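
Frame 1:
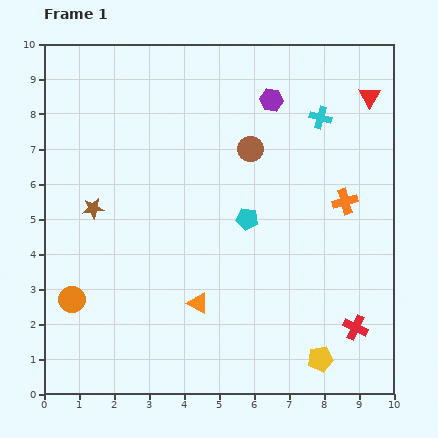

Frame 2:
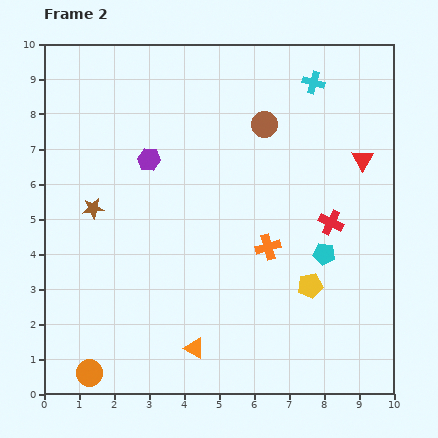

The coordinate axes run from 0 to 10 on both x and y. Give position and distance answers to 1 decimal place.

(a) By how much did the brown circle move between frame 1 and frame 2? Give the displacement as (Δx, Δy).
(0.4, 0.7)

The brown circle was at (5.9, 7.0) in frame 1 and (6.3, 7.7) in frame 2.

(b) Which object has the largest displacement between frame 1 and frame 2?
the purple hexagon

(moved 3.9; next 3.1)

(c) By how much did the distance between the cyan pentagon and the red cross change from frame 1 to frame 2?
-3.5

Distance in frame 1: 4.4. Distance in frame 2: 0.9.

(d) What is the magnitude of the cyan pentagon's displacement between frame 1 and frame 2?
2.4

The cyan pentagon moved from (5.8, 5.0) to (8.0, 4.0), a distance of √(2.2² + 1.0²) ≈ 2.4.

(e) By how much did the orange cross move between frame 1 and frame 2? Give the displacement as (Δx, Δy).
(-2.2, -1.3)

The orange cross was at (8.6, 5.5) in frame 1 and (6.4, 4.2) in frame 2.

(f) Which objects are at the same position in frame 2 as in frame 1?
the brown star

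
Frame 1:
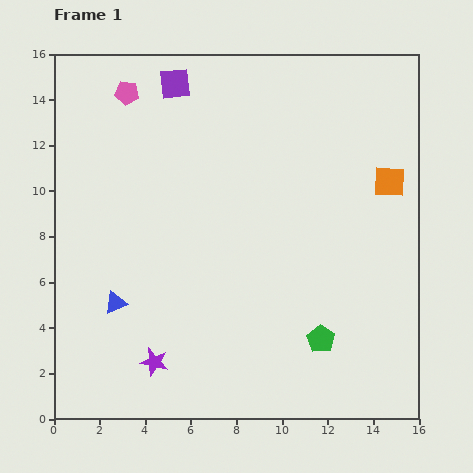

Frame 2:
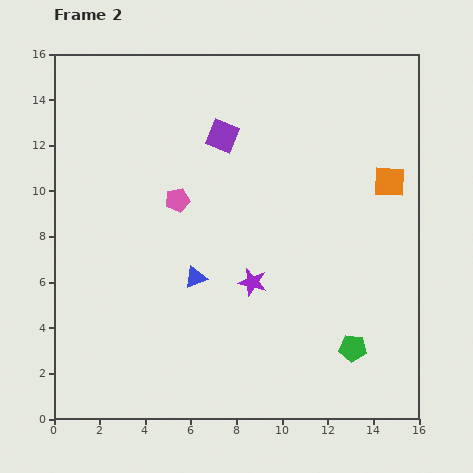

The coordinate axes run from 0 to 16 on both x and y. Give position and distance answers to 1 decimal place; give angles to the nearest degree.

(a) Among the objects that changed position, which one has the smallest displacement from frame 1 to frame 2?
the green pentagon

(moved 1.5)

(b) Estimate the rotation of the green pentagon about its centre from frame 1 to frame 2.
29° counter-clockwise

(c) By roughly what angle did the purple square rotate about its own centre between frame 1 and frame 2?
28° clockwise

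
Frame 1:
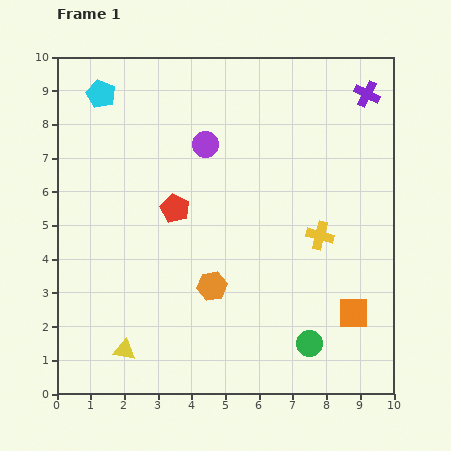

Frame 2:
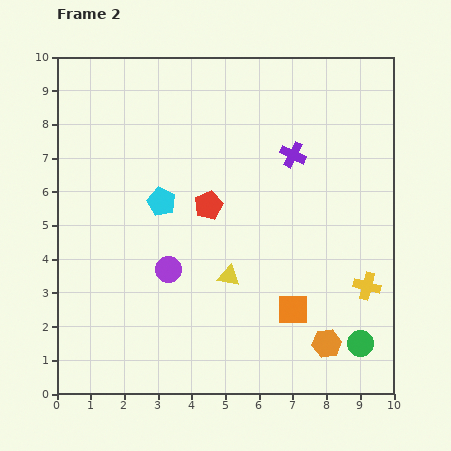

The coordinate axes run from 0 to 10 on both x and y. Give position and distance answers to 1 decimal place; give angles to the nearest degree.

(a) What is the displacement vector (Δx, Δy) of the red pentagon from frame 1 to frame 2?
(1.0, 0.1)

The red pentagon was at (3.5, 5.5) in frame 1 and (4.5, 5.6) in frame 2.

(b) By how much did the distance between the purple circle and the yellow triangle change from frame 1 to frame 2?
-4.8

Distance in frame 1: 6.6. Distance in frame 2: 1.8.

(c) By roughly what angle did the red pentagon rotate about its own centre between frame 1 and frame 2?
24° clockwise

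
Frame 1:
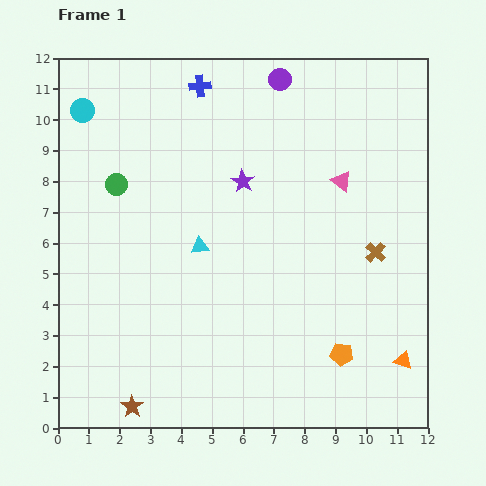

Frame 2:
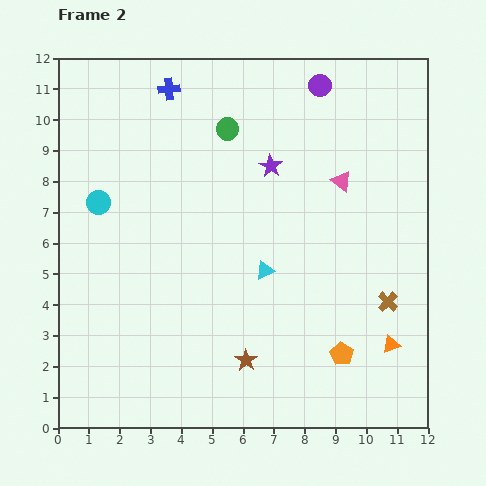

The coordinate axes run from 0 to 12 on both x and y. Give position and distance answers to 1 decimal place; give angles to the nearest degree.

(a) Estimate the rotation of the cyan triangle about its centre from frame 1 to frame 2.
16° counter-clockwise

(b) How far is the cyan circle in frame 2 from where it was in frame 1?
3.0

The cyan circle moved from (0.8, 10.3) to (1.3, 7.3), a distance of √(0.5² + 3.0²) ≈ 3.0.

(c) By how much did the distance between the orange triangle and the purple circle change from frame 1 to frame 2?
-1.2

Distance in frame 1: 9.9. Distance in frame 2: 8.7.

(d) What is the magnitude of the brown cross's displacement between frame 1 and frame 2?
1.6

The brown cross moved from (10.3, 5.7) to (10.7, 4.1), a distance of √(0.4² + 1.6²) ≈ 1.6.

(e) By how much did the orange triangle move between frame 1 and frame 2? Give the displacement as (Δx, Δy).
(-0.4, 0.5)

The orange triangle was at (11.2, 2.2) in frame 1 and (10.8, 2.7) in frame 2.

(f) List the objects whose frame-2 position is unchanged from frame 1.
the pink triangle, the orange pentagon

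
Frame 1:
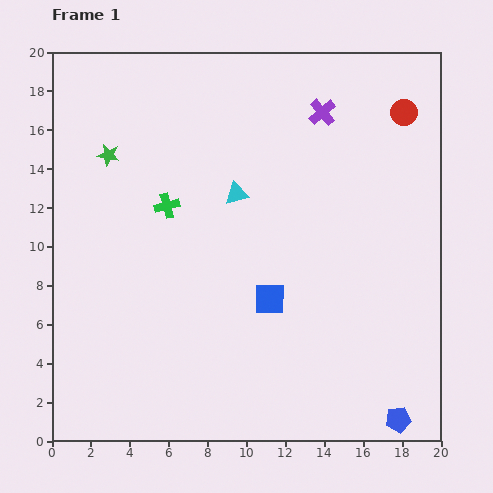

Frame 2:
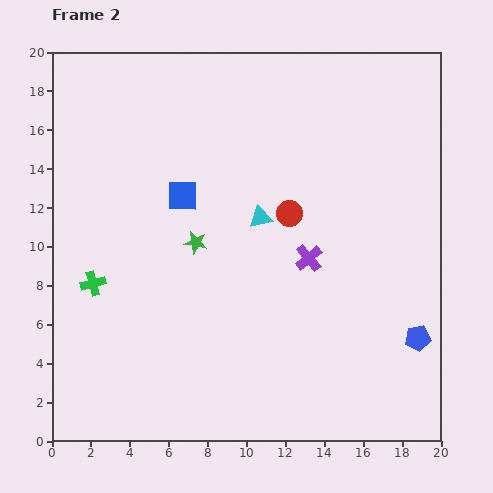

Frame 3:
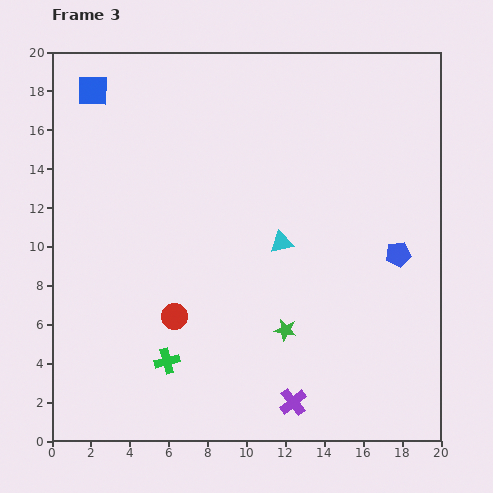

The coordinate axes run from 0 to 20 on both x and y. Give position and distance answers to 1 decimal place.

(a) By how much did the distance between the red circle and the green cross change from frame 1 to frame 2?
-2.4

Distance in frame 1: 13.1. Distance in frame 2: 10.7.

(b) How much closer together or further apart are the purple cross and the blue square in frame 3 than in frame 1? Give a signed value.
+9.0

Distance in frame 1: 10.0. Distance in frame 3: 19.0.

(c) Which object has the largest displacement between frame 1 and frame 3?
the red circle

(moved 15.8; next 15.0)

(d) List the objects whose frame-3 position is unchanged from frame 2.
none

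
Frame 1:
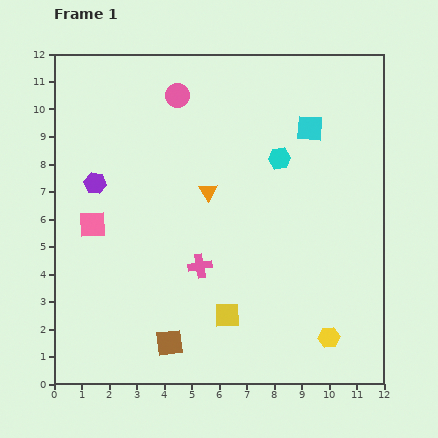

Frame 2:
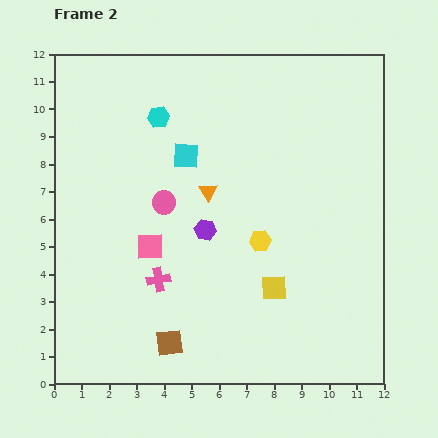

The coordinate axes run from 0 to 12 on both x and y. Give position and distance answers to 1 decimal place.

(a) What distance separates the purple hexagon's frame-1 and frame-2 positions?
4.3

The purple hexagon moved from (1.5, 7.3) to (5.5, 5.6), a distance of √(4.0² + 1.7²) ≈ 4.3.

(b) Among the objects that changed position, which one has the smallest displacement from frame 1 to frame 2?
the pink cross

(moved 1.6)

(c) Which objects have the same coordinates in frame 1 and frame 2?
the brown square, the orange triangle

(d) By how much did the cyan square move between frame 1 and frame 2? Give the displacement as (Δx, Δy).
(-4.5, -1.0)

The cyan square was at (9.3, 9.3) in frame 1 and (4.8, 8.3) in frame 2.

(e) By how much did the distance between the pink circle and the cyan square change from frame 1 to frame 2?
-3.0

Distance in frame 1: 4.9. Distance in frame 2: 1.9.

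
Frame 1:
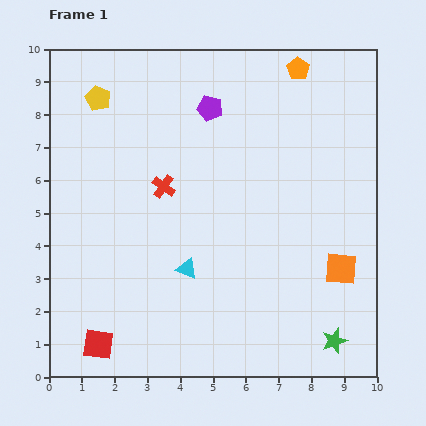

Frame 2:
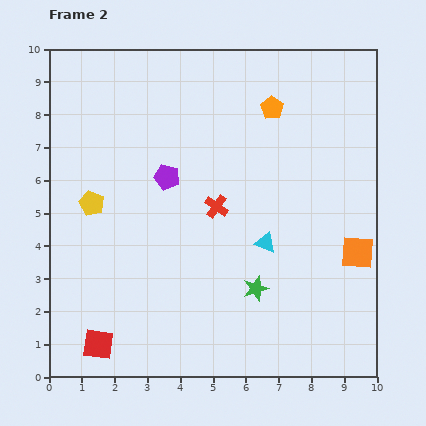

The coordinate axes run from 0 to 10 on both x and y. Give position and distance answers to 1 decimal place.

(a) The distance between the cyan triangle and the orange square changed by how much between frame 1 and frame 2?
-1.9

Distance in frame 1: 4.7. Distance in frame 2: 2.8.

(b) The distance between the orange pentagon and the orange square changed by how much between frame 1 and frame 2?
-1.1

Distance in frame 1: 6.2. Distance in frame 2: 5.1.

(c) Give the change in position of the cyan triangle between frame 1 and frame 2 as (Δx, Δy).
(2.4, 0.8)

The cyan triangle was at (4.2, 3.3) in frame 1 and (6.6, 4.1) in frame 2.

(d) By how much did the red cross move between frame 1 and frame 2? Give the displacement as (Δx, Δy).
(1.6, -0.6)

The red cross was at (3.5, 5.8) in frame 1 and (5.1, 5.2) in frame 2.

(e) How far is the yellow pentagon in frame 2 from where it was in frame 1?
3.2

The yellow pentagon moved from (1.5, 8.5) to (1.3, 5.3), a distance of √(0.2² + 3.2²) ≈ 3.2.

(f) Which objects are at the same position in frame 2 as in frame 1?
the red square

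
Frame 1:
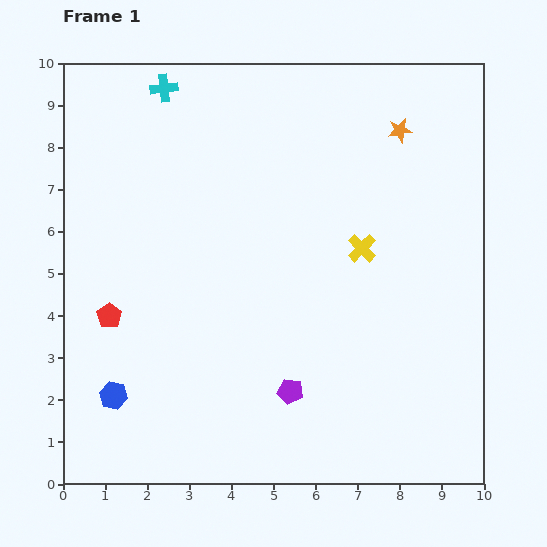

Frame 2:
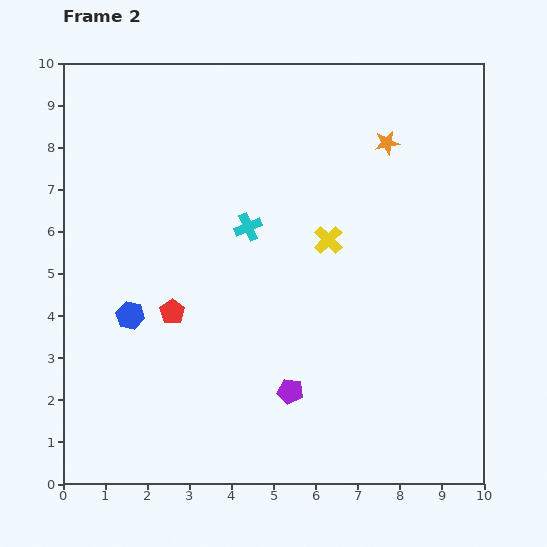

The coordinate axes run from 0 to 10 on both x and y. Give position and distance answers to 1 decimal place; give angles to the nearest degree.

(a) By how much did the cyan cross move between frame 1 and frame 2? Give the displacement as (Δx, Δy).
(2.0, -3.3)

The cyan cross was at (2.4, 9.4) in frame 1 and (4.4, 6.1) in frame 2.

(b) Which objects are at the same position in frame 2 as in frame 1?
the purple pentagon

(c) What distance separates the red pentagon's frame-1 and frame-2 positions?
1.5

The red pentagon moved from (1.1, 4.0) to (2.6, 4.1), a distance of √(1.5² + 0.1²) ≈ 1.5.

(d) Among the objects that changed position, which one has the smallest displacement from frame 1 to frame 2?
the orange star

(moved 0.4)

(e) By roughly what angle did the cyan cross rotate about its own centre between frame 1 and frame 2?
17° counter-clockwise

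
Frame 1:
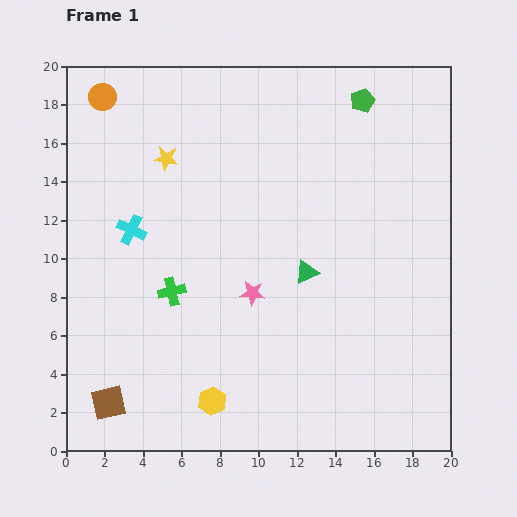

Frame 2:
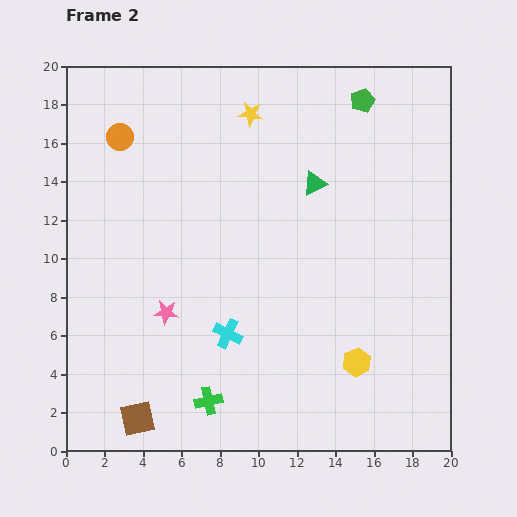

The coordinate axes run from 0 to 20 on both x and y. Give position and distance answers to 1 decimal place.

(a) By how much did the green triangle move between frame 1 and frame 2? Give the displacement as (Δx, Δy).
(0.4, 4.6)

The green triangle was at (12.5, 9.3) in frame 1 and (12.9, 13.9) in frame 2.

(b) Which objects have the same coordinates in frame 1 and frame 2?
the green pentagon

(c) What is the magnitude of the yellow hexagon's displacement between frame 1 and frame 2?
7.8

The yellow hexagon moved from (7.6, 2.6) to (15.1, 4.6), a distance of √(7.5² + 2.0²) ≈ 7.8.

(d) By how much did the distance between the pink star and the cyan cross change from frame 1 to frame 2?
-3.7

Distance in frame 1: 7.1. Distance in frame 2: 3.4.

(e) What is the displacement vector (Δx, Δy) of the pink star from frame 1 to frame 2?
(-4.5, -1.0)

The pink star was at (9.7, 8.2) in frame 1 and (5.2, 7.2) in frame 2.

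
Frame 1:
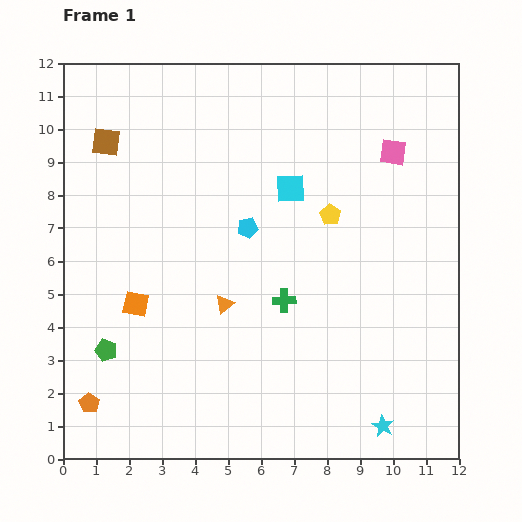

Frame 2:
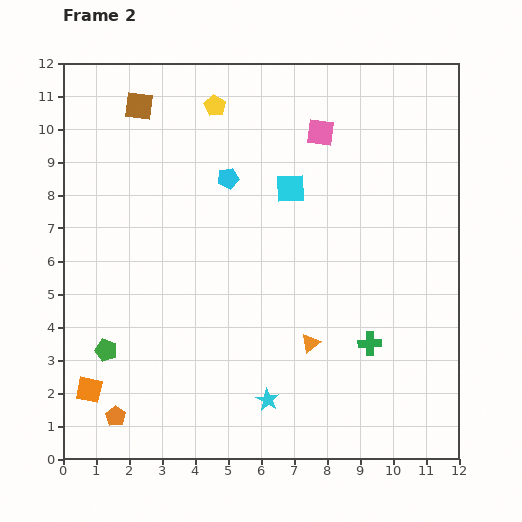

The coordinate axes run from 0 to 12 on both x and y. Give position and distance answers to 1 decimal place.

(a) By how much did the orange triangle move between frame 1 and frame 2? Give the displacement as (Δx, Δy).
(2.6, -1.2)

The orange triangle was at (4.9, 4.7) in frame 1 and (7.5, 3.5) in frame 2.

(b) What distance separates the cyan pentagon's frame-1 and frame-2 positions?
1.6

The cyan pentagon moved from (5.6, 7.0) to (5.0, 8.5), a distance of √(0.6² + 1.5²) ≈ 1.6.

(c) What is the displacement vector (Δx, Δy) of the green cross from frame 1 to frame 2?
(2.6, -1.3)

The green cross was at (6.7, 4.8) in frame 1 and (9.3, 3.5) in frame 2.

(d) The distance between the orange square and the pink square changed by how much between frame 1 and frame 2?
+1.4

Distance in frame 1: 9.1. Distance in frame 2: 10.5.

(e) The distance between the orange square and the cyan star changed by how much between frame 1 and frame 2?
-3.0

Distance in frame 1: 8.4. Distance in frame 2: 5.4.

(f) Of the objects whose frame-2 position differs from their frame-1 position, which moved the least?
the orange pentagon

(moved 0.9)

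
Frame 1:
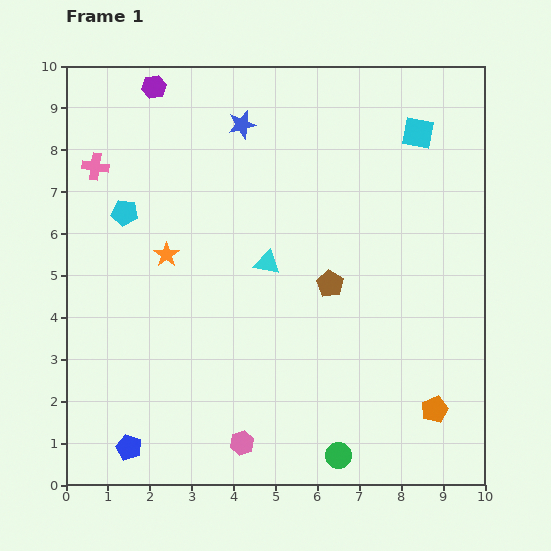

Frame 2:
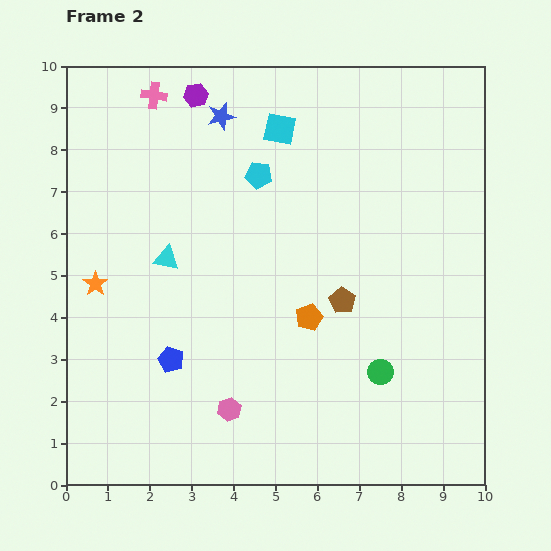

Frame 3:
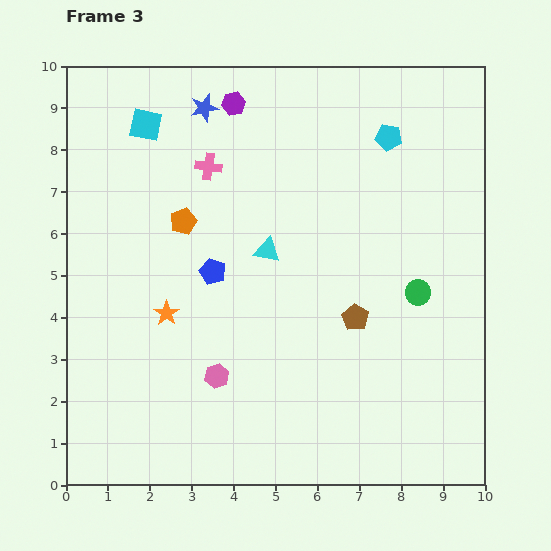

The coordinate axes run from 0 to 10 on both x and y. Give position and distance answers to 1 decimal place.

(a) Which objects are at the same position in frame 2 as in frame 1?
none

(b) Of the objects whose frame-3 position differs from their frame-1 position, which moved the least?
the cyan triangle

(moved 0.3)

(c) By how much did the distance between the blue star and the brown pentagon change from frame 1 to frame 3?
+1.9

Distance in frame 1: 4.3. Distance in frame 3: 6.2.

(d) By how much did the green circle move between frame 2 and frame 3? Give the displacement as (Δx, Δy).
(0.9, 1.9)

The green circle was at (7.5, 2.7) in frame 2 and (8.4, 4.6) in frame 3.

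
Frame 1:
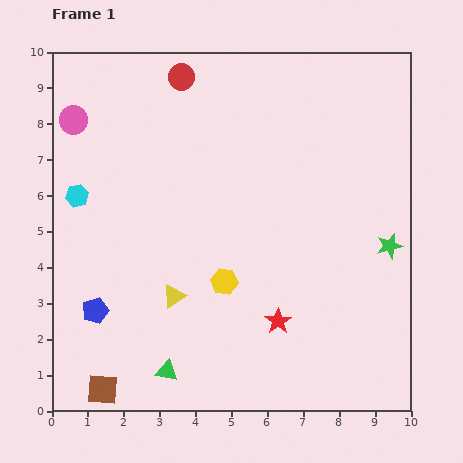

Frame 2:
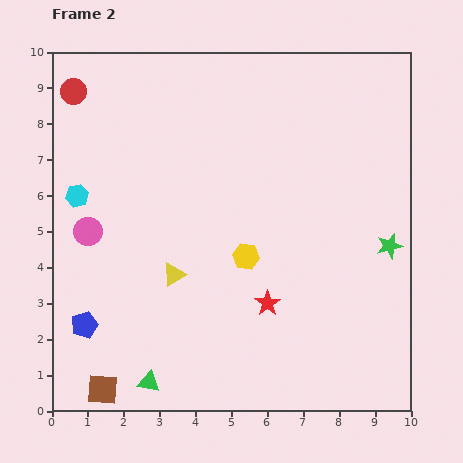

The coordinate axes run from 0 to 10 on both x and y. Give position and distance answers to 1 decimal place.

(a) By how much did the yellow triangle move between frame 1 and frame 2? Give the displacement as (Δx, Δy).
(0.0, 0.6)

The yellow triangle was at (3.4, 3.2) in frame 1 and (3.4, 3.8) in frame 2.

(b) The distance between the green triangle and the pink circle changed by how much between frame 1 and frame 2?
-3.0

Distance in frame 1: 7.5. Distance in frame 2: 4.5.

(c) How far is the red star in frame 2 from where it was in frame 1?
0.6

The red star moved from (6.3, 2.5) to (6.0, 3.0), a distance of √(0.3² + 0.5²) ≈ 0.6.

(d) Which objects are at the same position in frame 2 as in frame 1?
the green star, the brown square, the cyan hexagon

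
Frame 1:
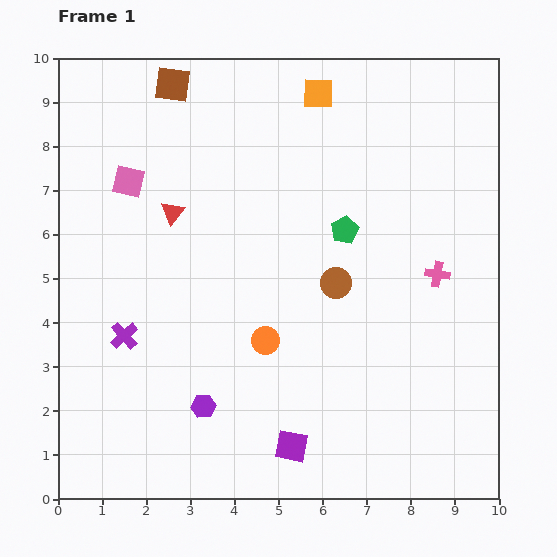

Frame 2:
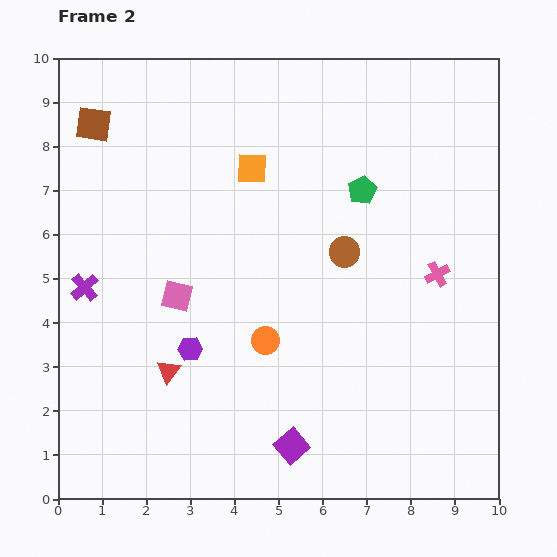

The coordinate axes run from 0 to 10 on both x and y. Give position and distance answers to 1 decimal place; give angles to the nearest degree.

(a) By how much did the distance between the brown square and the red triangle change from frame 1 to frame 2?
+3.0

Distance in frame 1: 2.9. Distance in frame 2: 5.9.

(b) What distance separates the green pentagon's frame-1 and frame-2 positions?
1.0

The green pentagon moved from (6.5, 6.1) to (6.9, 7.0), a distance of √(0.4² + 0.9²) ≈ 1.0.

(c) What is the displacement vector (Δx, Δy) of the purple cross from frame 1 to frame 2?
(-0.9, 1.1)

The purple cross was at (1.5, 3.7) in frame 1 and (0.6, 4.8) in frame 2.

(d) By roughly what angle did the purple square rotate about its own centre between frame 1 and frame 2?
39° clockwise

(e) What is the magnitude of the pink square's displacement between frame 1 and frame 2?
2.8

The pink square moved from (1.6, 7.2) to (2.7, 4.6), a distance of √(1.1² + 2.6²) ≈ 2.8.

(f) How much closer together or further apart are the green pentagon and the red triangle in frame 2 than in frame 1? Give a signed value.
+2.1

Distance in frame 1: 3.9. Distance in frame 2: 6.0.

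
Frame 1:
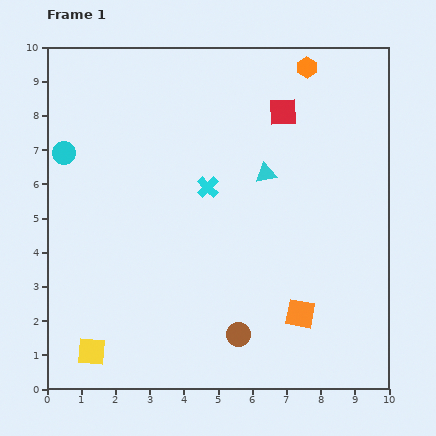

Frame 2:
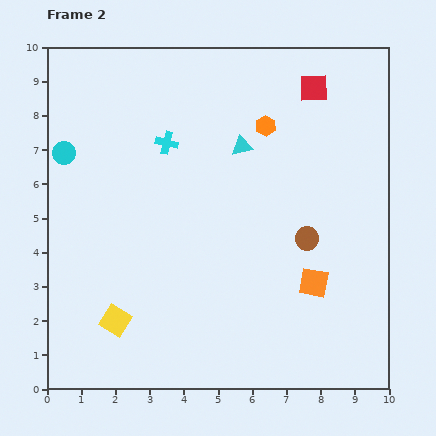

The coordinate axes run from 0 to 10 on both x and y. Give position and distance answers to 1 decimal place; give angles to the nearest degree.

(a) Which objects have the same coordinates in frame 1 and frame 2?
the cyan circle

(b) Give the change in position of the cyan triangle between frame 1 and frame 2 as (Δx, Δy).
(-0.7, 0.8)

The cyan triangle was at (6.4, 6.3) in frame 1 and (5.7, 7.1) in frame 2.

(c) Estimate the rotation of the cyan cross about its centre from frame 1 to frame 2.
32° counter-clockwise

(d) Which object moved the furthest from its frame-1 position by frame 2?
the brown circle

(moved 3.4; next 2.1)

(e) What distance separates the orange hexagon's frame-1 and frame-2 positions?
2.1

The orange hexagon moved from (7.6, 9.4) to (6.4, 7.7), a distance of √(1.2² + 1.7²) ≈ 2.1.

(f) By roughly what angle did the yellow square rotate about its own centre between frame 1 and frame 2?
26° clockwise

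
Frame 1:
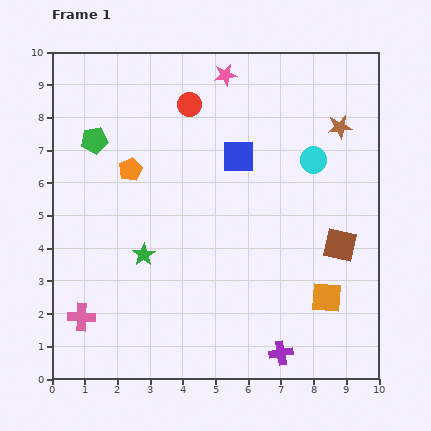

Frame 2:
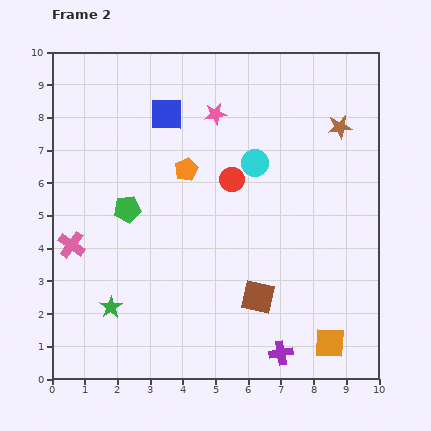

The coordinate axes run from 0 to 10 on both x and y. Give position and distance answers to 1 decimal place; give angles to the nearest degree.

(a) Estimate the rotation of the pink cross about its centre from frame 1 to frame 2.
33° clockwise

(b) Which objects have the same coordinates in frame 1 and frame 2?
the brown star, the purple cross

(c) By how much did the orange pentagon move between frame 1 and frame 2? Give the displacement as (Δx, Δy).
(1.7, 0.0)

The orange pentagon was at (2.4, 6.4) in frame 1 and (4.1, 6.4) in frame 2.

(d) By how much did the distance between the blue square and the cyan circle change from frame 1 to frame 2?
+0.8

Distance in frame 1: 2.3. Distance in frame 2: 3.1.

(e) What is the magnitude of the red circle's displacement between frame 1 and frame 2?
2.6

The red circle moved from (4.2, 8.4) to (5.5, 6.1), a distance of √(1.3² + 2.3²) ≈ 2.6.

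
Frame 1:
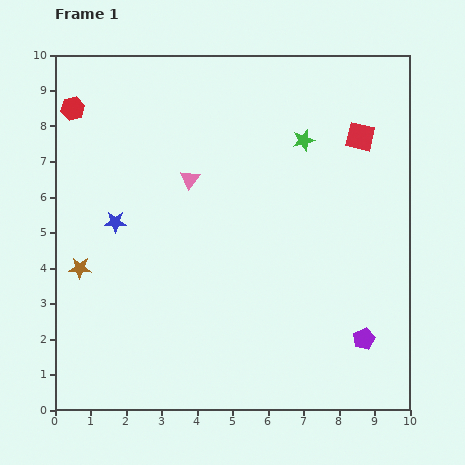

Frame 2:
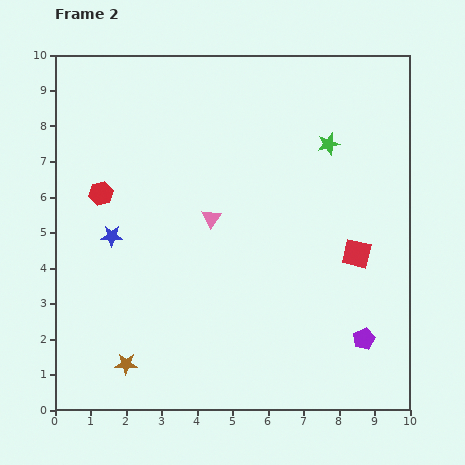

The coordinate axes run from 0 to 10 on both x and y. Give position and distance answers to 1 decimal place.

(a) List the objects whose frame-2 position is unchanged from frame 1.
the purple pentagon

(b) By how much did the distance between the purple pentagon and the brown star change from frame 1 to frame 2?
-1.5

Distance in frame 1: 8.2. Distance in frame 2: 6.7.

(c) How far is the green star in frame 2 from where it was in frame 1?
0.7

The green star moved from (7.0, 7.6) to (7.7, 7.5), a distance of √(0.7² + 0.1²) ≈ 0.7.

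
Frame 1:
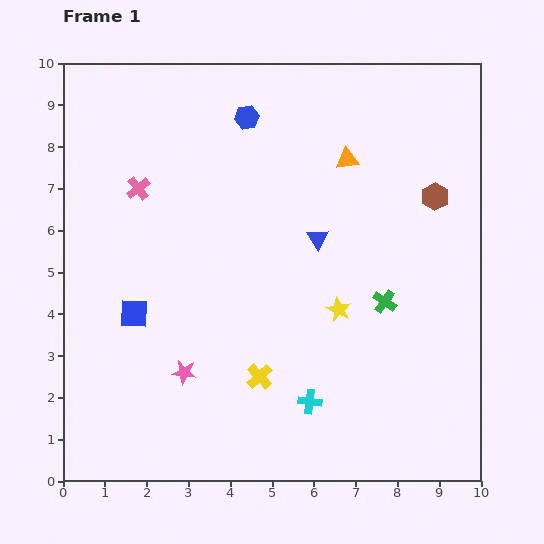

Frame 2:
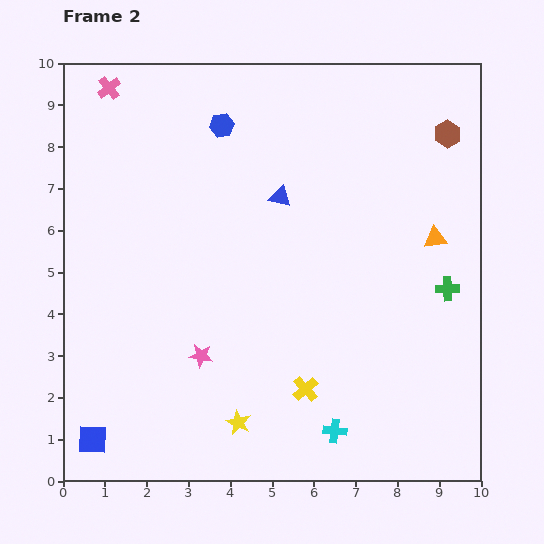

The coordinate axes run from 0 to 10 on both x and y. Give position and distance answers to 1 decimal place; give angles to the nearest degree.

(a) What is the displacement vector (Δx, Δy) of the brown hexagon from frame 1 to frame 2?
(0.3, 1.5)

The brown hexagon was at (8.9, 6.8) in frame 1 and (9.2, 8.3) in frame 2.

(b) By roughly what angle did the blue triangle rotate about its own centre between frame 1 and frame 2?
44° counter-clockwise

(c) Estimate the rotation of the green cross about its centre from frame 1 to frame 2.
36° counter-clockwise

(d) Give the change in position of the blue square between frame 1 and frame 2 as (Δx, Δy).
(-1.0, -3.0)

The blue square was at (1.7, 4.0) in frame 1 and (0.7, 1.0) in frame 2.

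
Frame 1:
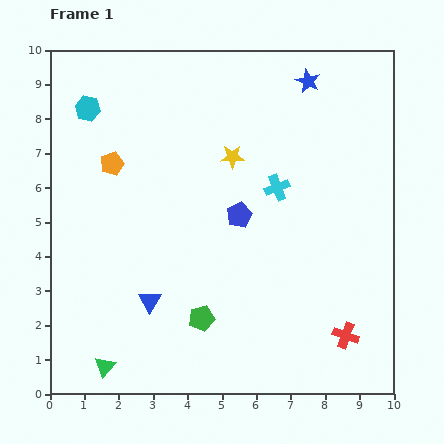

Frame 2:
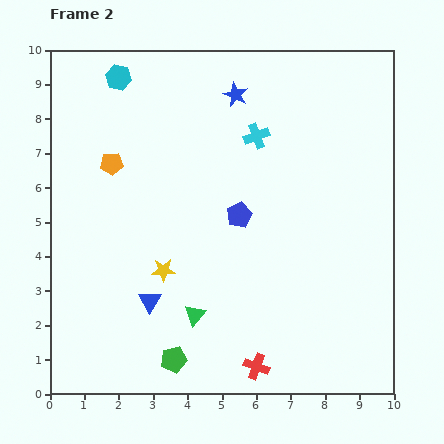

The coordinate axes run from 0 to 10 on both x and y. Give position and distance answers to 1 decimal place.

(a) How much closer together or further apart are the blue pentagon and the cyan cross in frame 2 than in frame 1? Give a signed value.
+1.0

Distance in frame 1: 1.4. Distance in frame 2: 2.4.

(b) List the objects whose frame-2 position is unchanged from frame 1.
the blue pentagon, the blue triangle, the orange pentagon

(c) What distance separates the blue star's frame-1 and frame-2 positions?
2.1

The blue star moved from (7.5, 9.1) to (5.4, 8.7), a distance of √(2.1² + 0.4²) ≈ 2.1.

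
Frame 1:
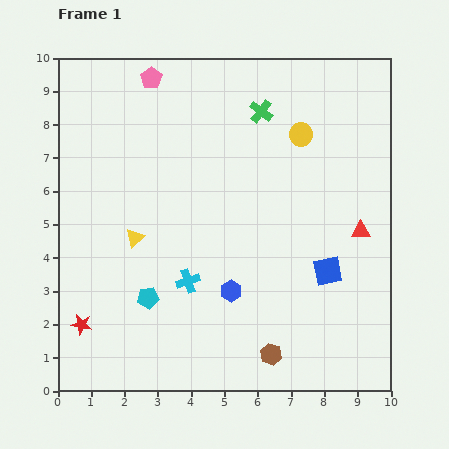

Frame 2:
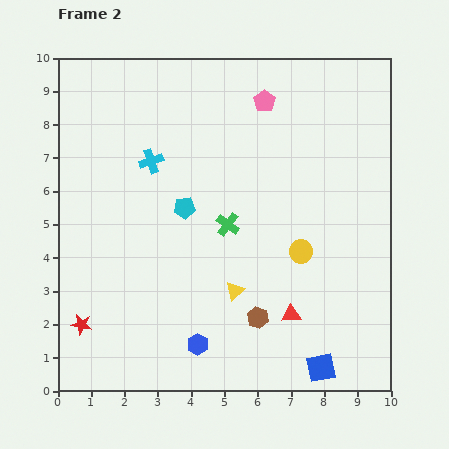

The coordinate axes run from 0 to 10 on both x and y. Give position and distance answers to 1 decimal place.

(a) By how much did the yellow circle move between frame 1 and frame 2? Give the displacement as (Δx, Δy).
(0.0, -3.5)

The yellow circle was at (7.3, 7.7) in frame 1 and (7.3, 4.2) in frame 2.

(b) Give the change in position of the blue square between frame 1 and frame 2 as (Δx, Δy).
(-0.2, -2.9)

The blue square was at (8.1, 3.6) in frame 1 and (7.9, 0.7) in frame 2.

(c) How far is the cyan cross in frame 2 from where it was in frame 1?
3.8

The cyan cross moved from (3.9, 3.3) to (2.8, 6.9), a distance of √(1.1² + 3.6²) ≈ 3.8.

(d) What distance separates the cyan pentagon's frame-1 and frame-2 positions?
2.9

The cyan pentagon moved from (2.7, 2.8) to (3.8, 5.5), a distance of √(1.1² + 2.7²) ≈ 2.9.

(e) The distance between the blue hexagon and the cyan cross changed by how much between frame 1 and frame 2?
+4.4

Distance in frame 1: 1.3. Distance in frame 2: 5.7.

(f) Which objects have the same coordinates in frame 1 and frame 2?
the red star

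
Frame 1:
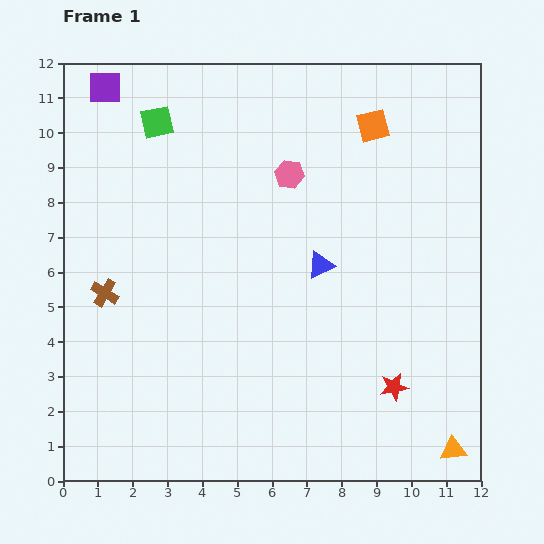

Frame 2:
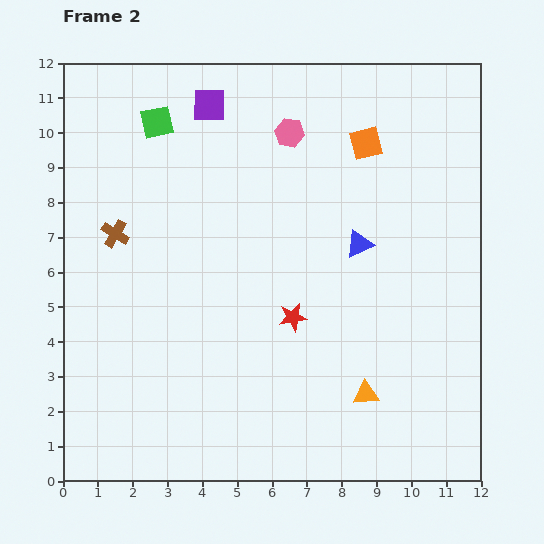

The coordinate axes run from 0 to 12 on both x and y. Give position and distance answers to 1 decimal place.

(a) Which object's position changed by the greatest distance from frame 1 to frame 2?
the red star

(moved 3.5; next 3.0)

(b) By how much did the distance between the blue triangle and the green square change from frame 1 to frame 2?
+0.6

Distance in frame 1: 6.2. Distance in frame 2: 6.8.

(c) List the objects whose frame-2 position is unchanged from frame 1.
the green square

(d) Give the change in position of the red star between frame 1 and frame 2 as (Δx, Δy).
(-2.9, 2.0)

The red star was at (9.5, 2.7) in frame 1 and (6.6, 4.7) in frame 2.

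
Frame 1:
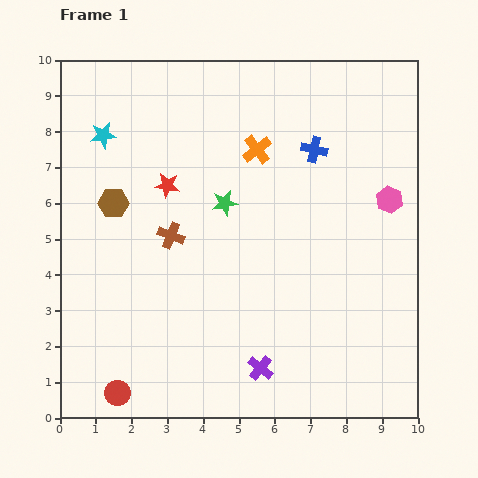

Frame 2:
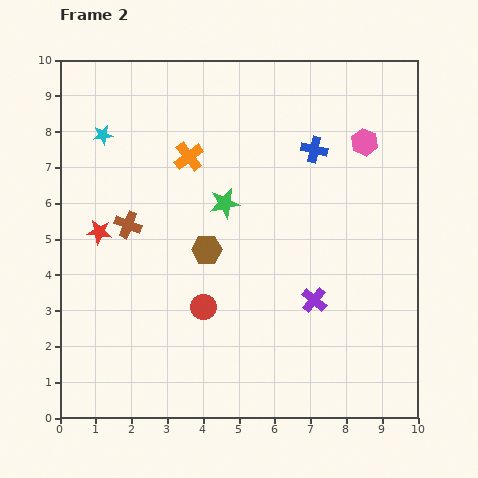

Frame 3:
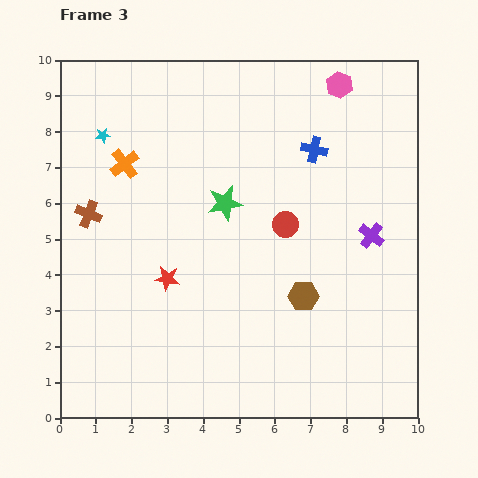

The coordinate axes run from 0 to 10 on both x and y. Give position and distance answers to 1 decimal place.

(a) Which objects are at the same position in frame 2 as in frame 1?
the blue cross, the green star, the cyan star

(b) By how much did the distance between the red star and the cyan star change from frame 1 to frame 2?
+0.4

Distance in frame 1: 2.3. Distance in frame 2: 2.7.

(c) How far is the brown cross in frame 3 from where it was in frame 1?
2.4

The brown cross moved from (3.1, 5.1) to (0.8, 5.7), a distance of √(2.3² + 0.6²) ≈ 2.4.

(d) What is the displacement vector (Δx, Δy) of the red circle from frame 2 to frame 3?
(2.3, 2.3)

The red circle was at (4.0, 3.1) in frame 2 and (6.3, 5.4) in frame 3.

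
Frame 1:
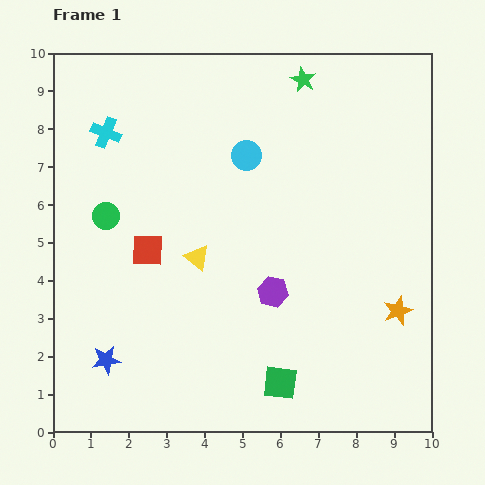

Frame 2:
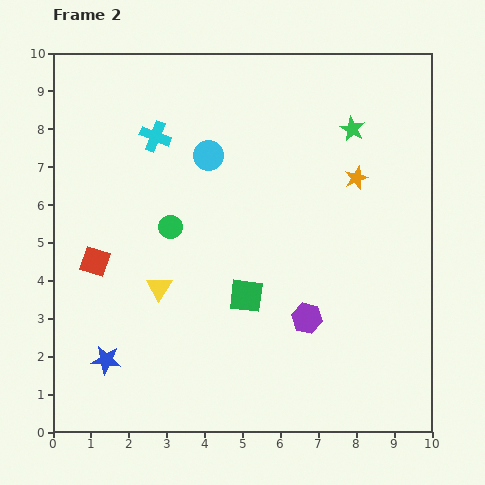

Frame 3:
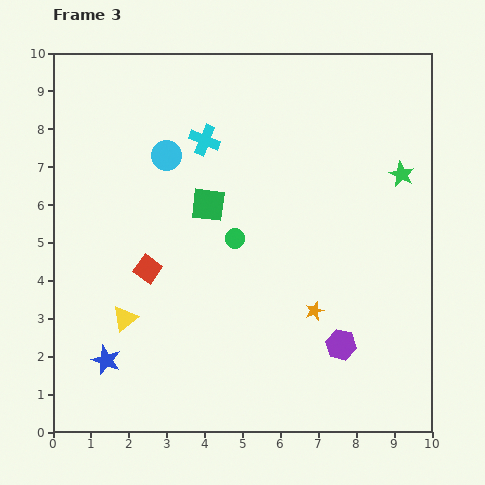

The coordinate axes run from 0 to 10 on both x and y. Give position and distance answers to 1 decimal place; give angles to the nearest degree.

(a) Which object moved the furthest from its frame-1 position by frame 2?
the orange star

(moved 3.7; next 2.5)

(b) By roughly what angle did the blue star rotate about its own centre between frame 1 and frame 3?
30° clockwise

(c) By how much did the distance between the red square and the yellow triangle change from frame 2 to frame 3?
-0.4

Distance in frame 2: 1.8. Distance in frame 3: 1.4.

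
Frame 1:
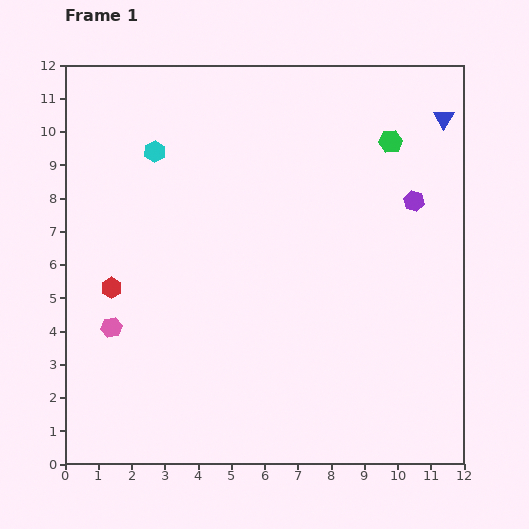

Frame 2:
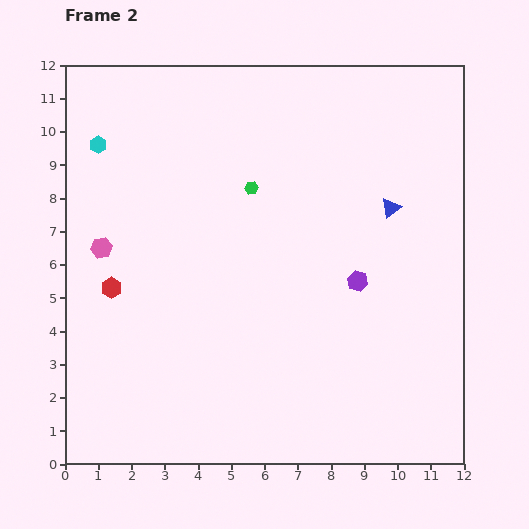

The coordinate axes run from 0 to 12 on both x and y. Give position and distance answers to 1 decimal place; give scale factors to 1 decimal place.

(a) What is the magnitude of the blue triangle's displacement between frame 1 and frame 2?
3.1

The blue triangle moved from (11.4, 10.4) to (9.8, 7.7), a distance of √(1.6² + 2.7²) ≈ 3.1.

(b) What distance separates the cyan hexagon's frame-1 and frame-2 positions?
1.7

The cyan hexagon moved from (2.7, 9.4) to (1.0, 9.6), a distance of √(1.7² + 0.2²) ≈ 1.7.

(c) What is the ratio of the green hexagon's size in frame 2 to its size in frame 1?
0.6×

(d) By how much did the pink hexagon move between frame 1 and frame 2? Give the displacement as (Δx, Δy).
(-0.3, 2.4)

The pink hexagon was at (1.4, 4.1) in frame 1 and (1.1, 6.5) in frame 2.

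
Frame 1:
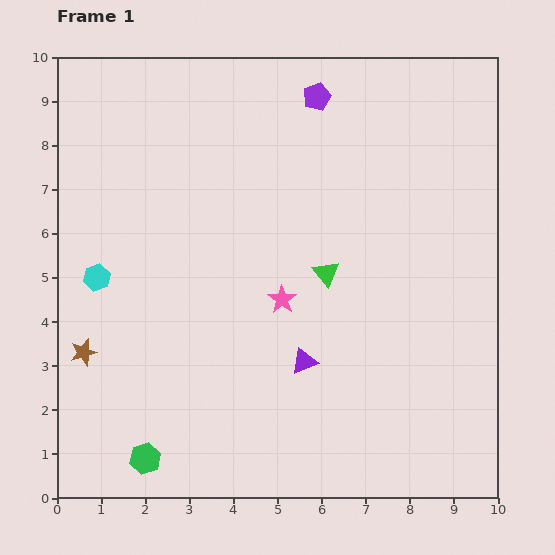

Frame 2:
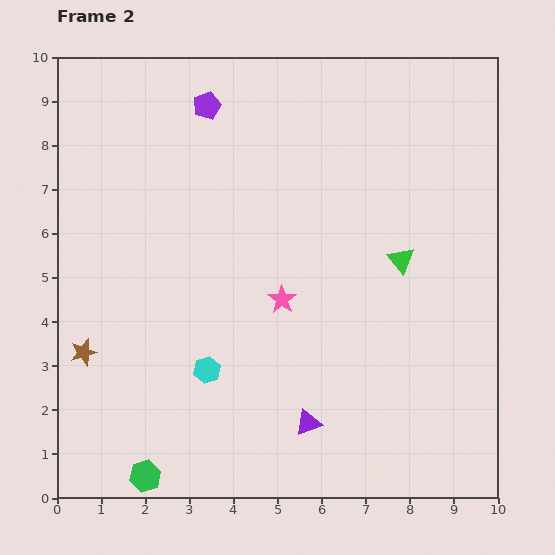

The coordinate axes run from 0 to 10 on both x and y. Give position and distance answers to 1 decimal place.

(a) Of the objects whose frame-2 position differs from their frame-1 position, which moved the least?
the green hexagon

(moved 0.4)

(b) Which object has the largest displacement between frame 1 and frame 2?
the cyan hexagon

(moved 3.3; next 2.5)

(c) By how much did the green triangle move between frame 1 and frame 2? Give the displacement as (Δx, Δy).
(1.7, 0.3)

The green triangle was at (6.1, 5.1) in frame 1 and (7.8, 5.4) in frame 2.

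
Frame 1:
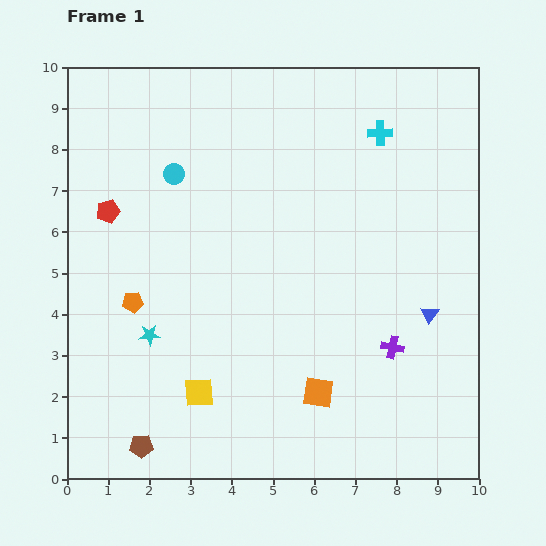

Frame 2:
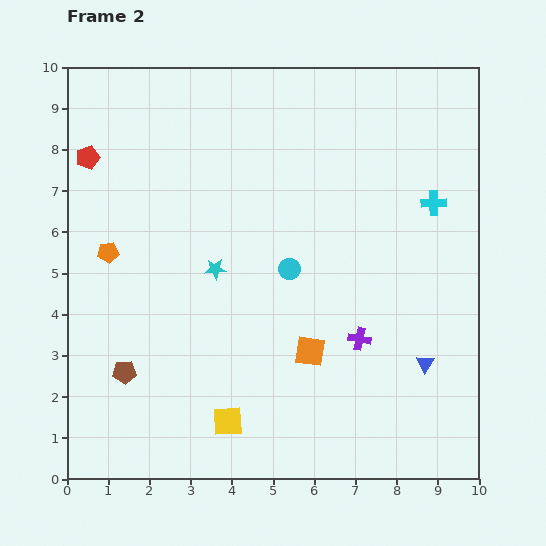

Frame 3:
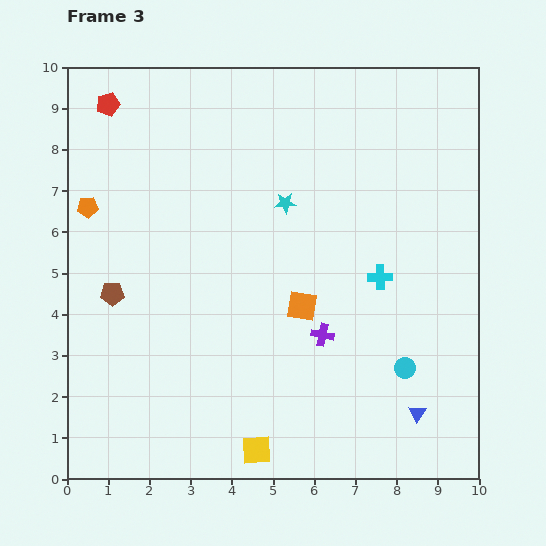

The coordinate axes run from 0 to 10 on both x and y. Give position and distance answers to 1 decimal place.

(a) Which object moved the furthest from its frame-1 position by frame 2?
the cyan circle

(moved 3.6; next 2.3)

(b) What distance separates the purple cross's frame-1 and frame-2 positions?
0.8

The purple cross moved from (7.9, 3.2) to (7.1, 3.4), a distance of √(0.8² + 0.2²) ≈ 0.8.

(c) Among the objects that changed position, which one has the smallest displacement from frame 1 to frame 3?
the purple cross

(moved 1.7)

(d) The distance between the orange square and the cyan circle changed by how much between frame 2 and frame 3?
+0.8

Distance in frame 2: 2.1. Distance in frame 3: 2.9.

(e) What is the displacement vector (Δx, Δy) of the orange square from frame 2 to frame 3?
(-0.2, 1.1)

The orange square was at (5.9, 3.1) in frame 2 and (5.7, 4.2) in frame 3.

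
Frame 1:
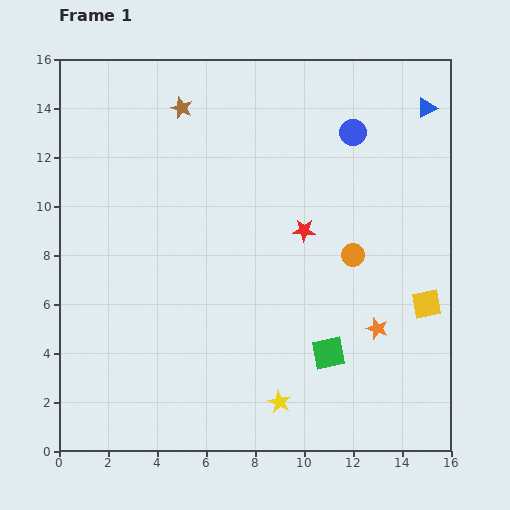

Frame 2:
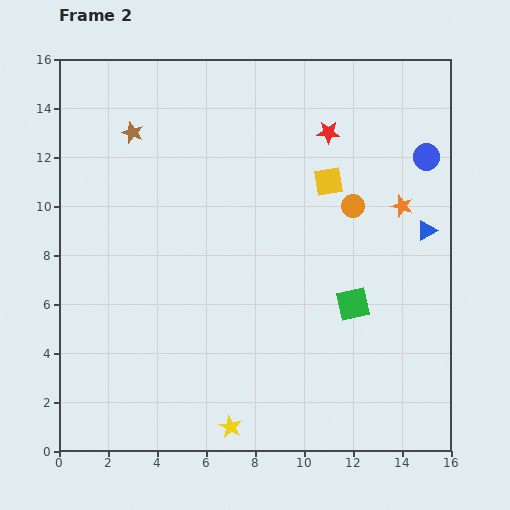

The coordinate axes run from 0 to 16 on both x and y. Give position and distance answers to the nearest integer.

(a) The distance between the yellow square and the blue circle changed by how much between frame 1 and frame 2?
-4

Distance in frame 1: 8. Distance in frame 2: 4.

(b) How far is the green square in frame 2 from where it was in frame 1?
2

The green square moved from (11, 4) to (12, 6), a distance of √(1² + 2²) ≈ 2.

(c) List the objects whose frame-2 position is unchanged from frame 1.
none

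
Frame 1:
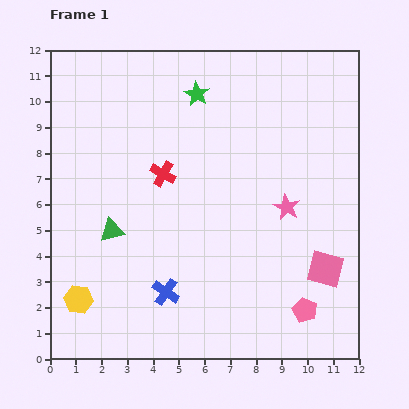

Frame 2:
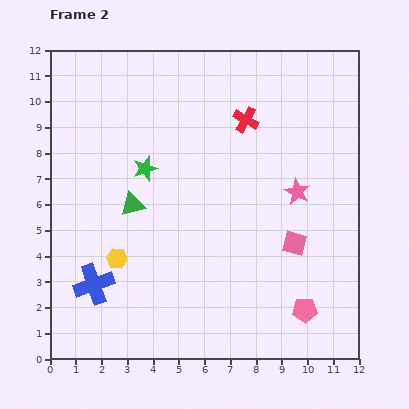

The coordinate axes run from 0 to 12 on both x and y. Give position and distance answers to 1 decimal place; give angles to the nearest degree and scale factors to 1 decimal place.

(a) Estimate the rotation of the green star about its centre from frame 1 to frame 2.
23° clockwise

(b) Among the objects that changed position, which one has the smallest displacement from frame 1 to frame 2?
the pink star

(moved 0.7)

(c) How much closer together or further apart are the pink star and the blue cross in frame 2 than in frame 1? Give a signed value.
+3.0

Distance in frame 1: 5.7. Distance in frame 2: 8.7.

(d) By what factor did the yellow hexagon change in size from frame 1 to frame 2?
0.7×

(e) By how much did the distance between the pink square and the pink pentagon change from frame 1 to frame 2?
+0.8

Distance in frame 1: 1.8. Distance in frame 2: 2.6.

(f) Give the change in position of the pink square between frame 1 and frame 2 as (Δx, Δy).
(-1.2, 1.0)

The pink square was at (10.7, 3.5) in frame 1 and (9.5, 4.5) in frame 2.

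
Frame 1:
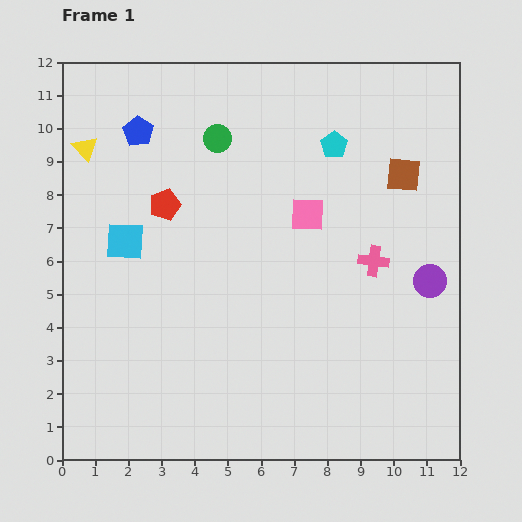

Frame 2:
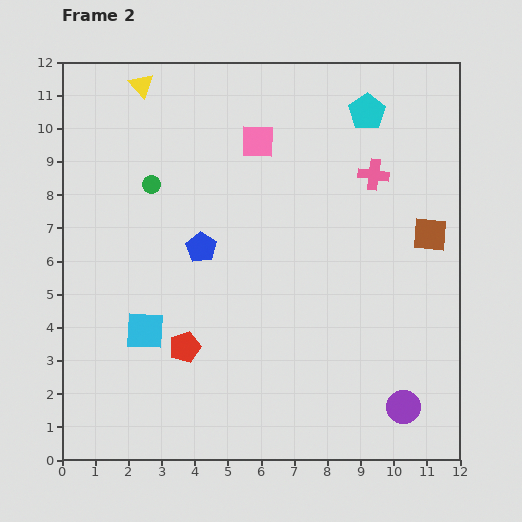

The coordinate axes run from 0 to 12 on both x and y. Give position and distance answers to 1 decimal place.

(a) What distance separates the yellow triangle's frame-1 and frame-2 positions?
2.5

The yellow triangle moved from (0.7, 9.4) to (2.4, 11.3), a distance of √(1.7² + 1.9²) ≈ 2.5.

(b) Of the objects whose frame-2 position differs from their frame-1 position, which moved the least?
the cyan pentagon

(moved 1.4)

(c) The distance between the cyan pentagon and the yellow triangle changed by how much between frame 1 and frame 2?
-0.7

Distance in frame 1: 7.5. Distance in frame 2: 6.8.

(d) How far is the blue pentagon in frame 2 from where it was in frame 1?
4.0

The blue pentagon moved from (2.3, 9.9) to (4.2, 6.4), a distance of √(1.9² + 3.5²) ≈ 4.0.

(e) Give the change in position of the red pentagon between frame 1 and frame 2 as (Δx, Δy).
(0.6, -4.3)

The red pentagon was at (3.1, 7.7) in frame 1 and (3.7, 3.4) in frame 2.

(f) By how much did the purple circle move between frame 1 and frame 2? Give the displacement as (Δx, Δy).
(-0.8, -3.8)

The purple circle was at (11.1, 5.4) in frame 1 and (10.3, 1.6) in frame 2.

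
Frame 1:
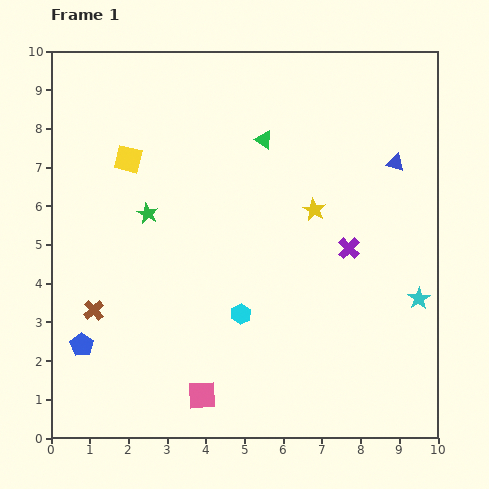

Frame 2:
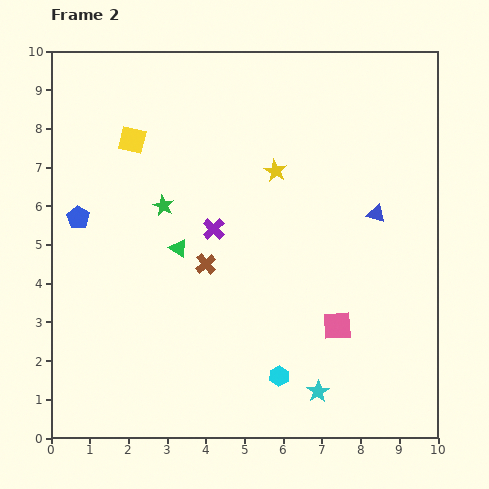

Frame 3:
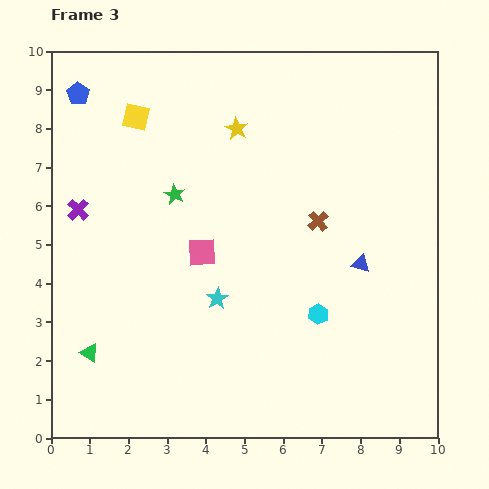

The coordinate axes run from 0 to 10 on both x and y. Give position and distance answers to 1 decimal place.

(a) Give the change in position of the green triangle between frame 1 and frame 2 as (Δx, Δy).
(-2.2, -2.8)

The green triangle was at (5.5, 7.7) in frame 1 and (3.3, 4.9) in frame 2.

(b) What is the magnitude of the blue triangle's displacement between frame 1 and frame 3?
2.8

The blue triangle moved from (8.9, 7.1) to (8.0, 4.5), a distance of √(0.9² + 2.6²) ≈ 2.8.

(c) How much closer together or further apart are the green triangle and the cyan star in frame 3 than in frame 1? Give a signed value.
-2.1

Distance in frame 1: 5.7. Distance in frame 3: 3.6.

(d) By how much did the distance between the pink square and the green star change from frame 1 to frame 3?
-3.2

Distance in frame 1: 4.9. Distance in frame 3: 1.7.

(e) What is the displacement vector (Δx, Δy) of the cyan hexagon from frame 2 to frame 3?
(1.0, 1.6)

The cyan hexagon was at (5.9, 1.6) in frame 2 and (6.9, 3.2) in frame 3.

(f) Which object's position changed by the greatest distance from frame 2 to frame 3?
the pink square

(moved 4.0; next 3.5)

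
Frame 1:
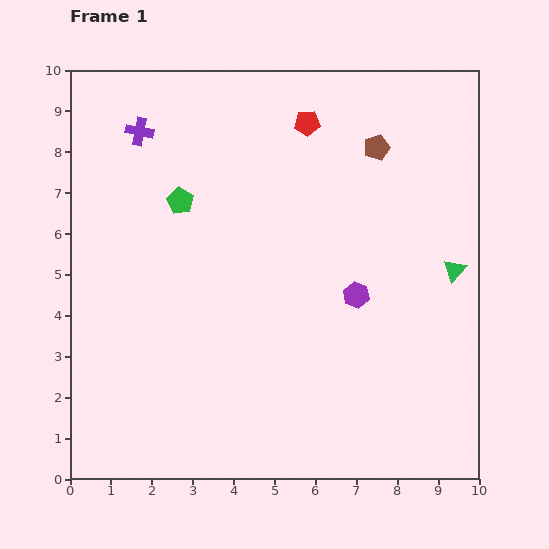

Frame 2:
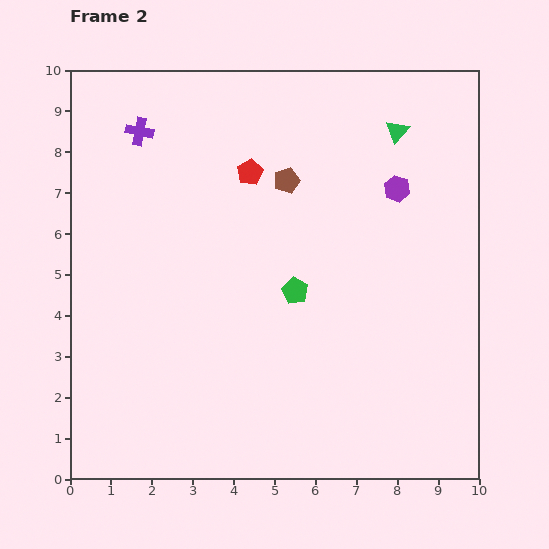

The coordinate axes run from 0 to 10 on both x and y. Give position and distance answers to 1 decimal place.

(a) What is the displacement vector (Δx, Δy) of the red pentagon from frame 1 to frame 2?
(-1.4, -1.2)

The red pentagon was at (5.8, 8.7) in frame 1 and (4.4, 7.5) in frame 2.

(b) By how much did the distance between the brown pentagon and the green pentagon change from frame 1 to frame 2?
-2.3

Distance in frame 1: 5.0. Distance in frame 2: 2.7.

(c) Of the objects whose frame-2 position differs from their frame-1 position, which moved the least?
the red pentagon

(moved 1.8)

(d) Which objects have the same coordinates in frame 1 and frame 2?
the purple cross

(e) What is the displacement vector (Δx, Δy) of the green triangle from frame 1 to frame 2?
(-1.4, 3.4)

The green triangle was at (9.4, 5.1) in frame 1 and (8.0, 8.5) in frame 2.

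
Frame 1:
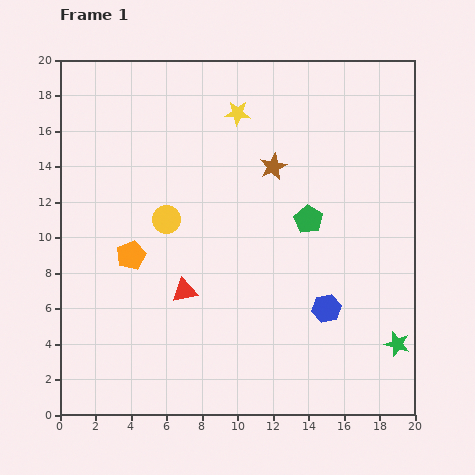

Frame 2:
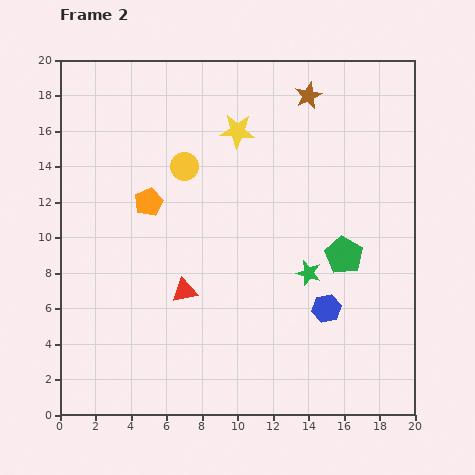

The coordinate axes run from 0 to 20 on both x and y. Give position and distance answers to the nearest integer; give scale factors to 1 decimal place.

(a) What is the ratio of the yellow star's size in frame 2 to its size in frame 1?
1.4×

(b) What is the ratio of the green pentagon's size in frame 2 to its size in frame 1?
1.4×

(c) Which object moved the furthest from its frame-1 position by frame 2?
the green star

(moved 6; next 4)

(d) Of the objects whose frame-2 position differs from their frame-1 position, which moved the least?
the yellow star

(moved 1)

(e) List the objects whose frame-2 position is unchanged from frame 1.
the red triangle, the blue hexagon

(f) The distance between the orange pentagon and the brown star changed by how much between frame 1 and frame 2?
+2

Distance in frame 1: 9. Distance in frame 2: 11.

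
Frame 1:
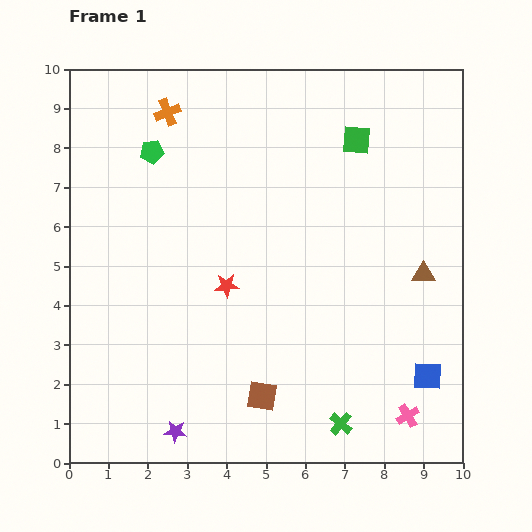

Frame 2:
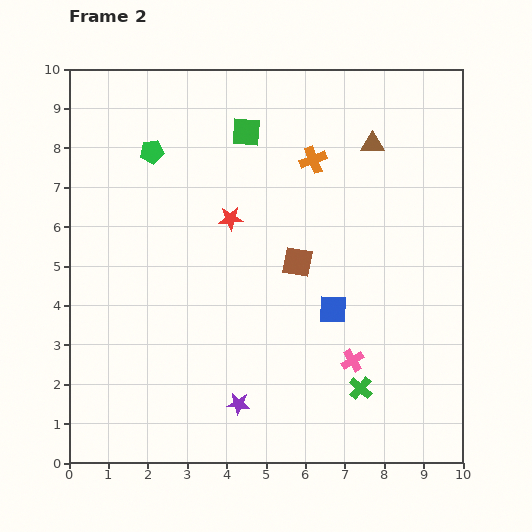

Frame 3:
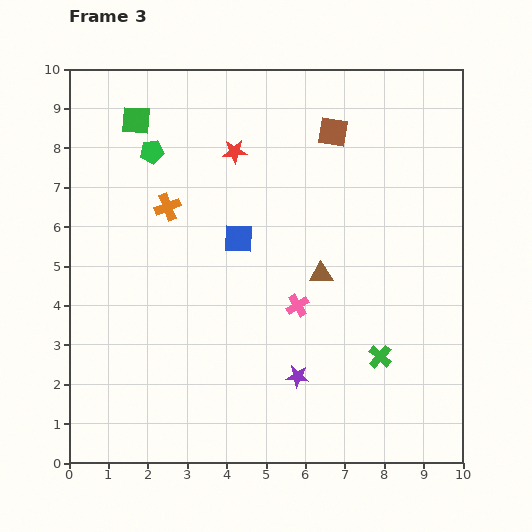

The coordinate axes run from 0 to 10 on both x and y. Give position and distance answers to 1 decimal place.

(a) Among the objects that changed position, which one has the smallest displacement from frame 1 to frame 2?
the green cross

(moved 1.0)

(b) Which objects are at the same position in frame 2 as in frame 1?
the green pentagon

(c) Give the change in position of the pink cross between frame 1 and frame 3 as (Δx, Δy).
(-2.8, 2.8)

The pink cross was at (8.6, 1.2) in frame 1 and (5.8, 4.0) in frame 3.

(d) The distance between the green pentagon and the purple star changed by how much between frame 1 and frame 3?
-0.3

Distance in frame 1: 7.1. Distance in frame 3: 6.8.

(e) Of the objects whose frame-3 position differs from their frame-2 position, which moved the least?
the green cross

(moved 0.9)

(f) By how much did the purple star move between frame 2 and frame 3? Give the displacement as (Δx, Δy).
(1.5, 0.7)

The purple star was at (4.3, 1.5) in frame 2 and (5.8, 2.2) in frame 3.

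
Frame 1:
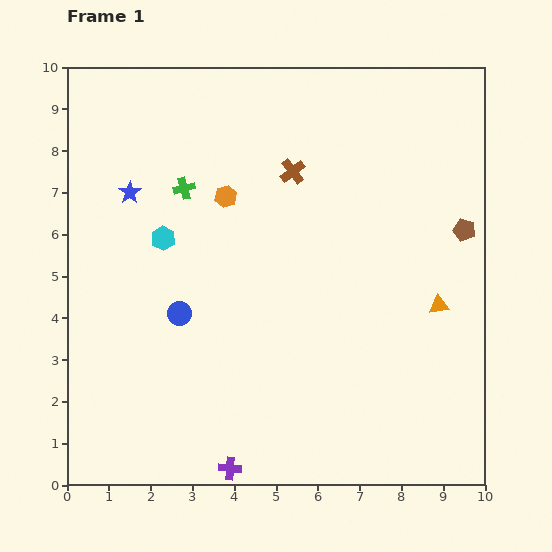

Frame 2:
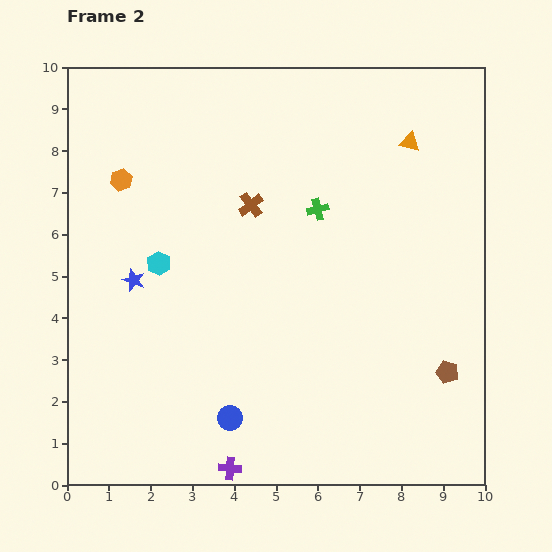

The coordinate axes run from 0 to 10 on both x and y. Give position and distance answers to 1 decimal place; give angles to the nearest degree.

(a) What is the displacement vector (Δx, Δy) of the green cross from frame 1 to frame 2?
(3.2, -0.5)

The green cross was at (2.8, 7.1) in frame 1 and (6.0, 6.6) in frame 2.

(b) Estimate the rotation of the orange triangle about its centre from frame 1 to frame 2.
20° clockwise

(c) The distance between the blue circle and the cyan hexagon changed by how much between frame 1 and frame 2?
+2.3

Distance in frame 1: 1.8. Distance in frame 2: 4.1.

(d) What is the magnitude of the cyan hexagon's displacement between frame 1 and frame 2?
0.6

The cyan hexagon moved from (2.3, 5.9) to (2.2, 5.3), a distance of √(0.1² + 0.6²) ≈ 0.6.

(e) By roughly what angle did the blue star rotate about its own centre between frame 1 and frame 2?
18° counter-clockwise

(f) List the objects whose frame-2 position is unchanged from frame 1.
the purple cross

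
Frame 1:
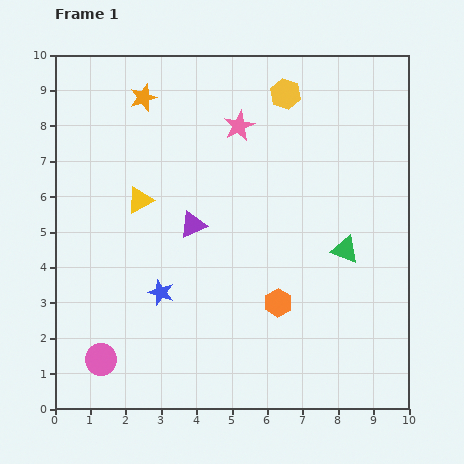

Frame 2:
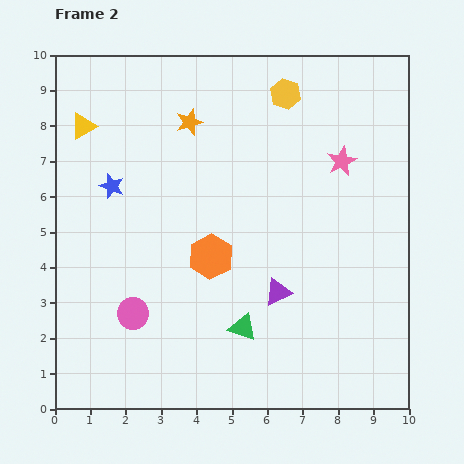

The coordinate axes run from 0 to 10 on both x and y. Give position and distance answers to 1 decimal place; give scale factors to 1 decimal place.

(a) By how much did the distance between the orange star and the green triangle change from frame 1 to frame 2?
-1.1

Distance in frame 1: 7.1. Distance in frame 2: 6.0.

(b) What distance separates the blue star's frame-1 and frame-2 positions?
3.3

The blue star moved from (3.0, 3.3) to (1.6, 6.3), a distance of √(1.4² + 3.0²) ≈ 3.3.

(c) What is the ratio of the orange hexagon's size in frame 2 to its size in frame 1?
1.6×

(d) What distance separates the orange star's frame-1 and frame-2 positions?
1.5

The orange star moved from (2.5, 8.8) to (3.8, 8.1), a distance of √(1.3² + 0.7²) ≈ 1.5.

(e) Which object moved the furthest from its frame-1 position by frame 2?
the green triangle

(moved 3.6; next 3.3)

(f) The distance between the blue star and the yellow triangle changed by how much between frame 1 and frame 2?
-0.8

Distance in frame 1: 2.7. Distance in frame 2: 1.9.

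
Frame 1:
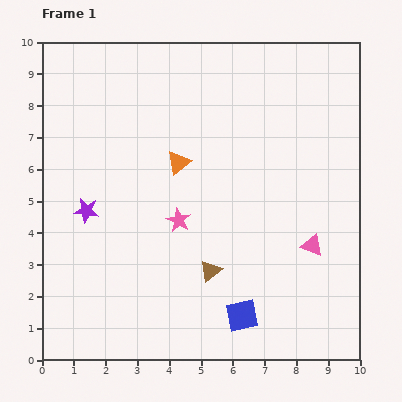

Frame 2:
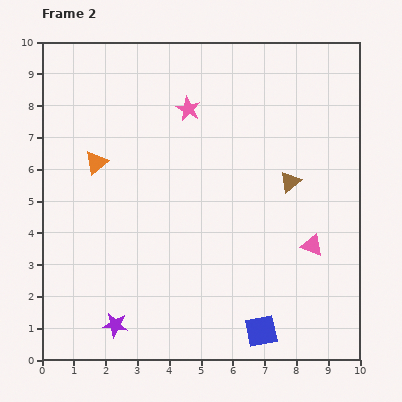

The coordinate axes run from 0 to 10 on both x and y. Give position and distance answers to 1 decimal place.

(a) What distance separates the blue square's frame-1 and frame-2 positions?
0.8

The blue square moved from (6.3, 1.4) to (6.9, 0.9), a distance of √(0.6² + 0.5²) ≈ 0.8.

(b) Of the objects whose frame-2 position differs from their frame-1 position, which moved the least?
the blue square

(moved 0.8)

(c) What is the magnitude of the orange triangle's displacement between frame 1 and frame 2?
2.6

The orange triangle moved from (4.3, 6.2) to (1.7, 6.2), a distance of √(2.6² + 0.0²) ≈ 2.6.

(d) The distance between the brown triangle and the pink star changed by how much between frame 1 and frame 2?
+2.0

Distance in frame 1: 1.9. Distance in frame 2: 3.9.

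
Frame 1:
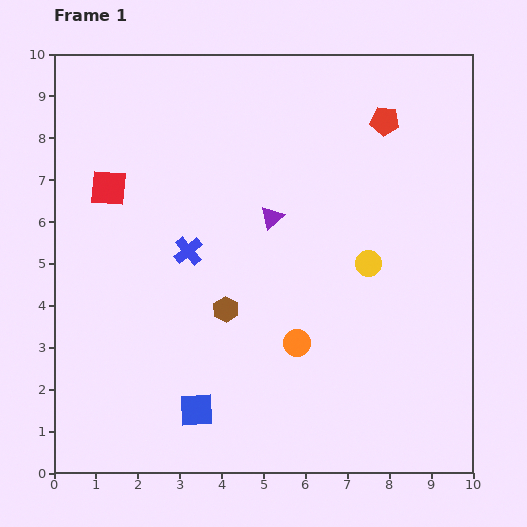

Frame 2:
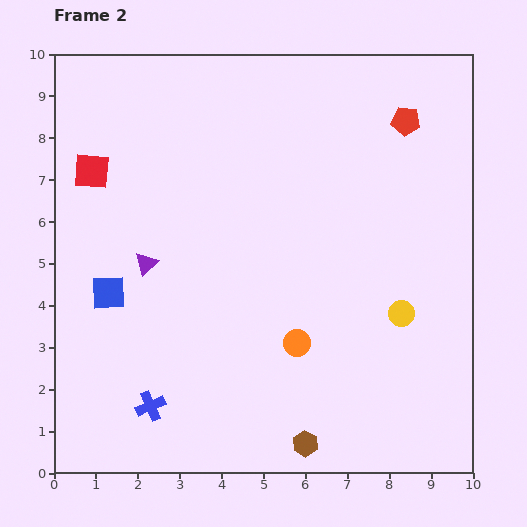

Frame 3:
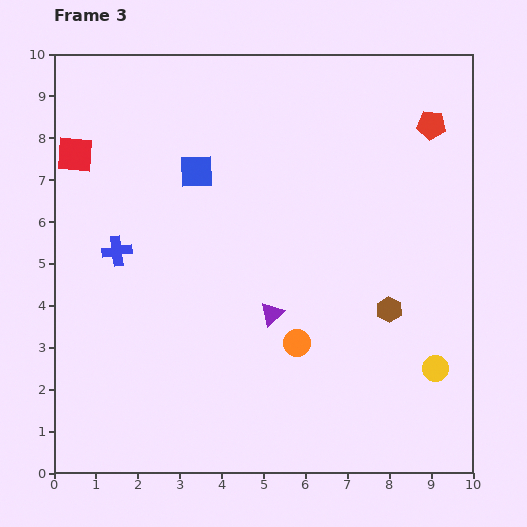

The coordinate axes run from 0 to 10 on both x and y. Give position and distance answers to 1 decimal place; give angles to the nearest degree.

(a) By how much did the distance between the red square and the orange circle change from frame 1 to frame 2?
+0.6

Distance in frame 1: 5.8. Distance in frame 2: 6.4.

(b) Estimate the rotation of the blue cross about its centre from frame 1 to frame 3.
32° clockwise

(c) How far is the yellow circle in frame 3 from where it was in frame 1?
3.0

The yellow circle moved from (7.5, 5.0) to (9.1, 2.5), a distance of √(1.6² + 2.5²) ≈ 3.0.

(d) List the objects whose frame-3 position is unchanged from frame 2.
the orange circle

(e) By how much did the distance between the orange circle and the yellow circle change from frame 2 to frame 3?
+0.8

Distance in frame 2: 2.6. Distance in frame 3: 3.4.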